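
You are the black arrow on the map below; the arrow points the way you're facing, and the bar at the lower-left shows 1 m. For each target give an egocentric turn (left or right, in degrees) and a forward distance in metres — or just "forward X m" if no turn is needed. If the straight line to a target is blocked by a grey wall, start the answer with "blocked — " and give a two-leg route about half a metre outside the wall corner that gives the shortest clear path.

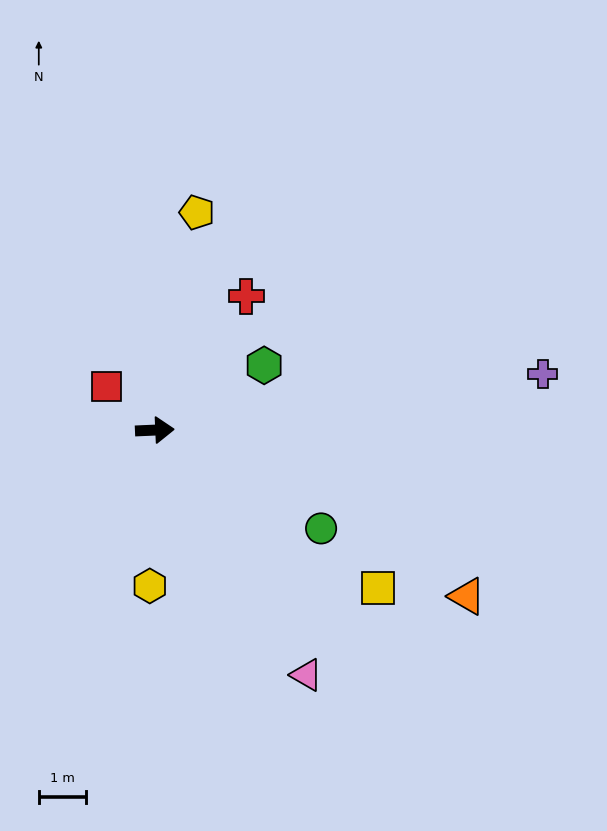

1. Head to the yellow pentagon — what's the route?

turn left 77°, forward 4.7 m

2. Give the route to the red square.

turn left 135°, forward 1.4 m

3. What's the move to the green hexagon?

turn left 28°, forward 2.7 m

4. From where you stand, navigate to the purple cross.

turn left 6°, forward 8.3 m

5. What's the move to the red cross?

turn left 53°, forward 3.4 m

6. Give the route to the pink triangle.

turn right 61°, forward 6.1 m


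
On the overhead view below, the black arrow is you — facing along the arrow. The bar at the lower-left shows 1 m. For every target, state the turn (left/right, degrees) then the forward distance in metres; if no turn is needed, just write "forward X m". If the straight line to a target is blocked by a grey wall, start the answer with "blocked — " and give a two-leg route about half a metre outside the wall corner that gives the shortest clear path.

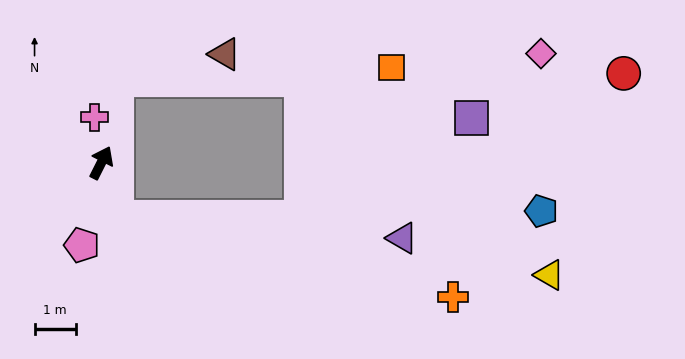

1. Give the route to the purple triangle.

blocked — turn right 138°, forward 1.4 m, then turn left 71°, forward 7.0 m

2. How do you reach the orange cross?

blocked — turn right 138°, forward 1.4 m, then turn left 62°, forward 8.4 m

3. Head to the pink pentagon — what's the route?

turn right 167°, forward 2.1 m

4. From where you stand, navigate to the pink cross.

turn left 36°, forward 1.1 m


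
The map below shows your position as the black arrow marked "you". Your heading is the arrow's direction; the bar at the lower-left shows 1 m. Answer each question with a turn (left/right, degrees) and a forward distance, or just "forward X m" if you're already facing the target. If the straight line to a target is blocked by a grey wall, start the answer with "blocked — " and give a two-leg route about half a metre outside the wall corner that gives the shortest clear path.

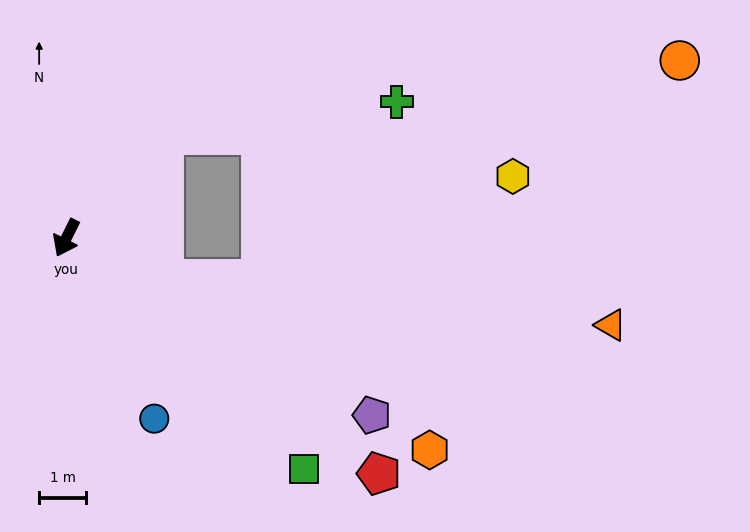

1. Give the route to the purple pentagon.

turn left 86°, forward 7.5 m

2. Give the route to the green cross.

blocked — turn left 163°, forward 3.0 m, then turn right 38°, forward 5.0 m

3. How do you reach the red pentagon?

turn left 79°, forward 8.3 m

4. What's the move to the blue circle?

turn left 52°, forward 4.3 m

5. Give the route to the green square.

turn left 72°, forward 7.0 m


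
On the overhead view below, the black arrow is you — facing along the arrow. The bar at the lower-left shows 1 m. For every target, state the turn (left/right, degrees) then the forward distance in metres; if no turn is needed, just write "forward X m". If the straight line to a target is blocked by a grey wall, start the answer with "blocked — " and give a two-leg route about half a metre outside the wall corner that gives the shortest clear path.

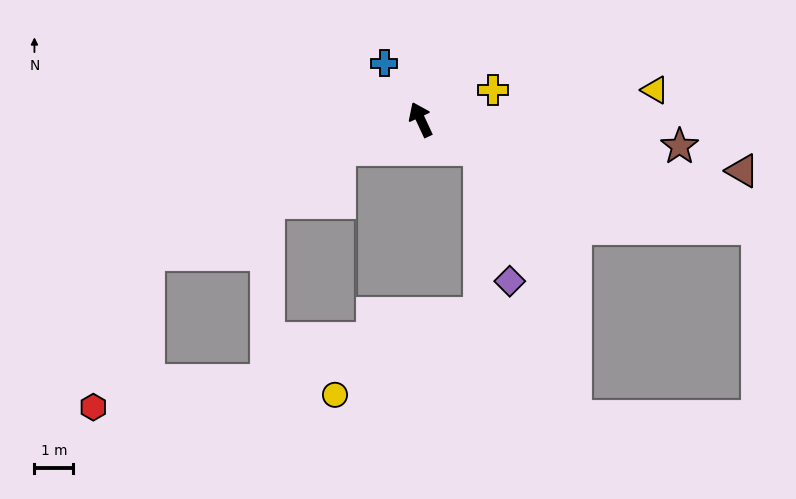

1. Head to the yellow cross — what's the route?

turn right 93°, forward 2.0 m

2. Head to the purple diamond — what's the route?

blocked — turn right 142°, forward 1.7 m, then turn right 50°, forward 3.5 m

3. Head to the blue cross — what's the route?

turn left 8°, forward 1.7 m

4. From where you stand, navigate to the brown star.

turn right 121°, forward 6.7 m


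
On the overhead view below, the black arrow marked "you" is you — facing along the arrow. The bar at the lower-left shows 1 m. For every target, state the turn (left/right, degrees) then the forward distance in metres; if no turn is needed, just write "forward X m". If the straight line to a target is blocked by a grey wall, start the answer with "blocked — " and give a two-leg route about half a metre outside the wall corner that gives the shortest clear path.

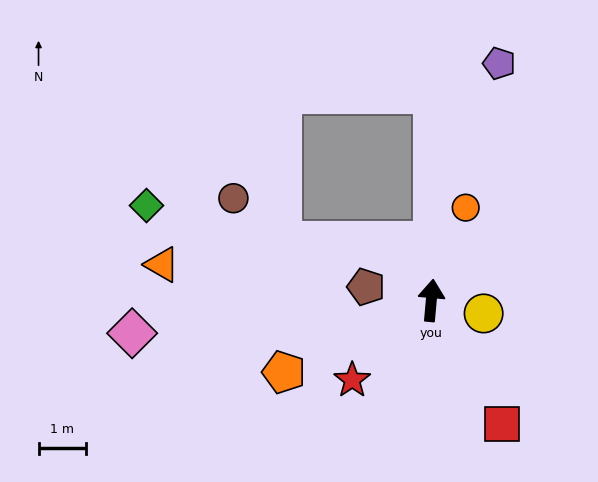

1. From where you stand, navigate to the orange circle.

turn right 15°, forward 2.1 m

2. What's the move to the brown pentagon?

turn left 83°, forward 1.4 m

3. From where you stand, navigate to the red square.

turn right 145°, forward 3.0 m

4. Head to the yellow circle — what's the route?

turn right 99°, forward 1.1 m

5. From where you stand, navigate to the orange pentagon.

turn left 121°, forward 3.4 m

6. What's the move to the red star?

turn left 140°, forward 2.4 m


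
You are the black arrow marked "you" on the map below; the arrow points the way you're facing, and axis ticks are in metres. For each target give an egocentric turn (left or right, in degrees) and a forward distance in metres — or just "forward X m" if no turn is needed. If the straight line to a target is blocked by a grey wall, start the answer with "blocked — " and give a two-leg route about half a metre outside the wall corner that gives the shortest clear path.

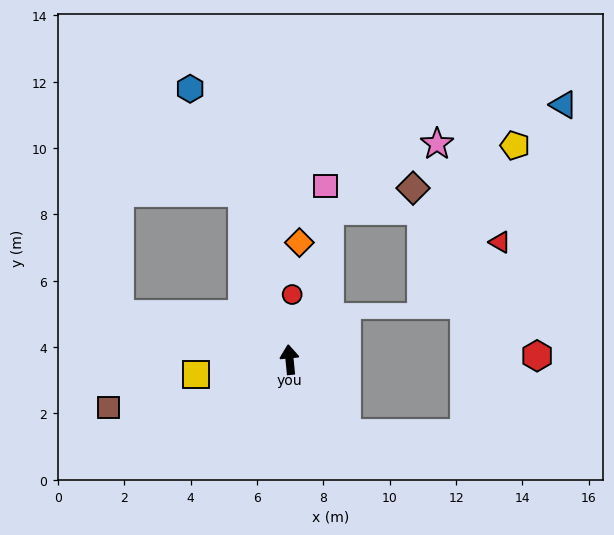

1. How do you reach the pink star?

blocked — turn right 21°, forward 4.6 m, then turn right 42°, forward 3.8 m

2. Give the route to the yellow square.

turn left 94°, forward 2.9 m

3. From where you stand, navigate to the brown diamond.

blocked — turn right 21°, forward 4.6 m, then turn right 59°, forward 2.6 m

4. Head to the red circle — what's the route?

turn right 8°, forward 2.0 m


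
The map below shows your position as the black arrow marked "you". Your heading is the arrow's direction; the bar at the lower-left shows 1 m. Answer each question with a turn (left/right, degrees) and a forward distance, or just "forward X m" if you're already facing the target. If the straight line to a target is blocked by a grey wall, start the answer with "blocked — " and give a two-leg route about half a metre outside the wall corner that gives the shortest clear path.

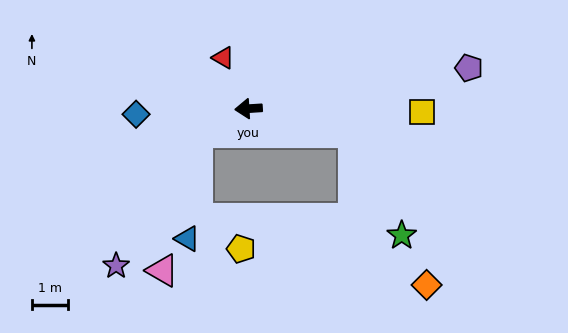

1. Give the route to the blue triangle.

blocked — turn left 21°, forward 1.6 m, then turn left 60°, forward 2.9 m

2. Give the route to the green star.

blocked — turn left 164°, forward 3.0 m, then turn right 53°, forward 3.1 m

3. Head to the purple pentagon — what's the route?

turn right 173°, forward 6.1 m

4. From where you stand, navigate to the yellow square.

turn left 175°, forward 4.8 m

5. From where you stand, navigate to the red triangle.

turn right 67°, forward 1.6 m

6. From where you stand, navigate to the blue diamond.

forward 3.1 m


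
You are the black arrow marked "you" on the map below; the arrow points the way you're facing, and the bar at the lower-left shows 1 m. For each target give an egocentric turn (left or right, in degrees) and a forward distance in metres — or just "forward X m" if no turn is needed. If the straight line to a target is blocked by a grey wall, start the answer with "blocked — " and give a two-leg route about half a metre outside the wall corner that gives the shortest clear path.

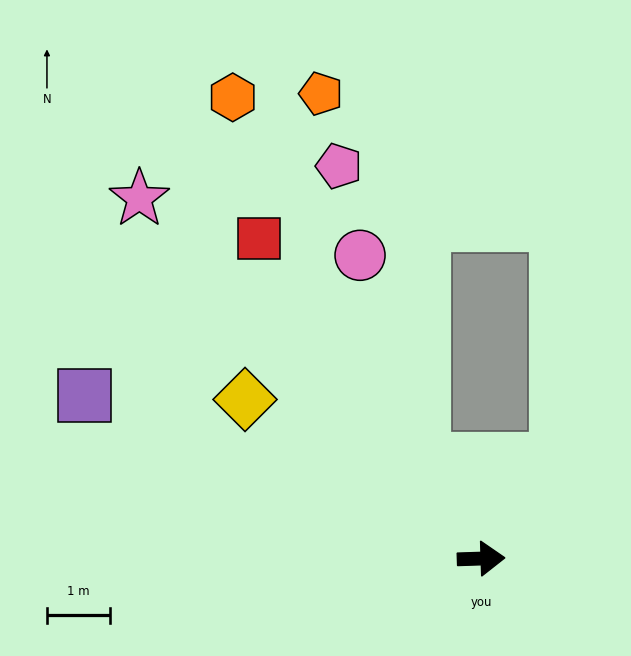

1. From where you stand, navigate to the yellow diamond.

turn left 144°, forward 4.5 m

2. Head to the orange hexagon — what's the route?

turn left 116°, forward 8.4 m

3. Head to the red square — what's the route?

turn left 123°, forward 6.2 m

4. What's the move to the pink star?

turn left 132°, forward 7.9 m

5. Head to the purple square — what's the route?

turn left 156°, forward 6.8 m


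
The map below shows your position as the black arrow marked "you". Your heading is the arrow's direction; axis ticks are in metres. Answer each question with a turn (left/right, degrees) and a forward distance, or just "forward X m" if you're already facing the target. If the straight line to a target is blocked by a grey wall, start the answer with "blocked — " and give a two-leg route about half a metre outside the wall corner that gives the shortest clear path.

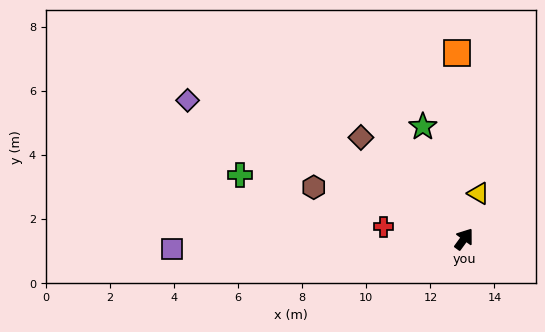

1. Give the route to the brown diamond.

turn left 82°, forward 4.5 m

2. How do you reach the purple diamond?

turn left 100°, forward 9.7 m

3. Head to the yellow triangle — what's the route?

turn left 19°, forward 1.5 m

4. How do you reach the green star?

turn left 56°, forward 3.7 m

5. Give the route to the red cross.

turn left 117°, forward 2.5 m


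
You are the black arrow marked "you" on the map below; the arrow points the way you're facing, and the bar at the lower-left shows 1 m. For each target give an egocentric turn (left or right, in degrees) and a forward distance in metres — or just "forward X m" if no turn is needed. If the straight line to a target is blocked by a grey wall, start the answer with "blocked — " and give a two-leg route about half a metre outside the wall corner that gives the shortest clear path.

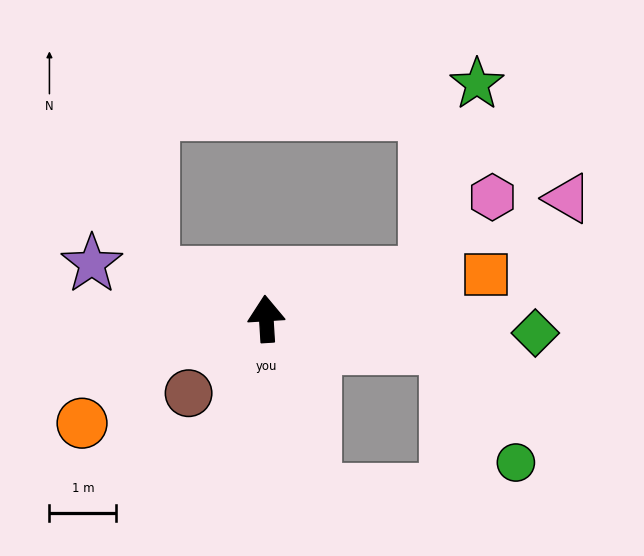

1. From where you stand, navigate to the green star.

blocked — turn right 78°, forward 2.5 m, then turn left 60°, forward 3.0 m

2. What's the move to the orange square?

turn right 82°, forward 3.4 m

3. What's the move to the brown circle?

turn left 130°, forward 1.6 m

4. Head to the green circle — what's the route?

blocked — turn right 102°, forward 2.7 m, then turn right 51°, forward 2.0 m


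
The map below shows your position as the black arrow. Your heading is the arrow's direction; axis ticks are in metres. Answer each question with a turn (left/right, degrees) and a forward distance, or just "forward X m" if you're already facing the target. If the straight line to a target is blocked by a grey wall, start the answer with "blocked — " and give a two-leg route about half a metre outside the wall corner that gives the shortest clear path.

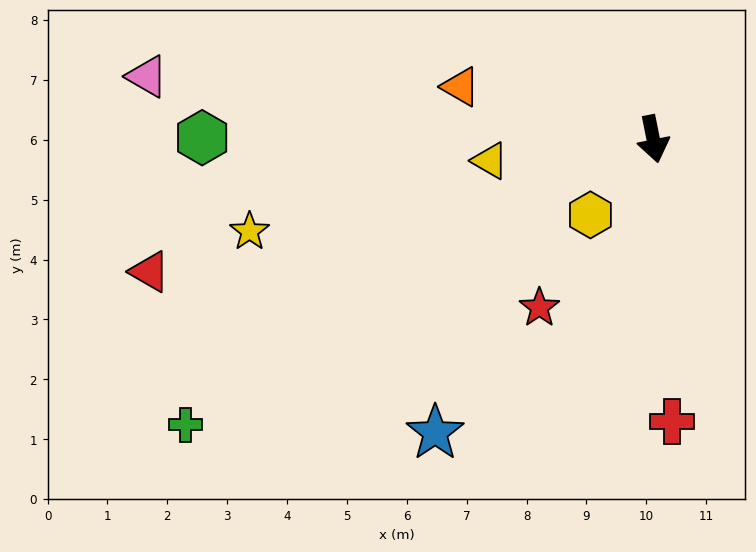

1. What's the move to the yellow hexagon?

turn right 51°, forward 1.6 m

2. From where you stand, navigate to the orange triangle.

turn right 116°, forward 3.3 m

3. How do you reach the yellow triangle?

turn right 94°, forward 2.8 m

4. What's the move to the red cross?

turn right 7°, forward 4.7 m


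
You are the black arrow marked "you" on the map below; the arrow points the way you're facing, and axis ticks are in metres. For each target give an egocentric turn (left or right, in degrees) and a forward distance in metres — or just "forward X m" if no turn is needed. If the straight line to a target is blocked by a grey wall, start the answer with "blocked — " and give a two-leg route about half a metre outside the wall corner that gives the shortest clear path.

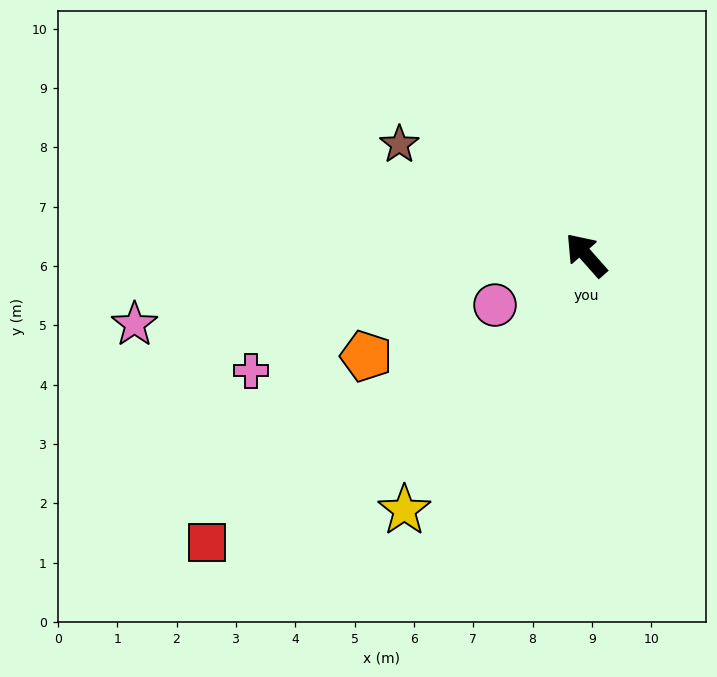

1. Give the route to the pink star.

turn left 57°, forward 7.7 m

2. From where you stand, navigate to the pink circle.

turn left 77°, forward 1.7 m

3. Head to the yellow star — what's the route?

turn left 103°, forward 5.3 m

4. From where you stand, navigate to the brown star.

turn left 18°, forward 3.7 m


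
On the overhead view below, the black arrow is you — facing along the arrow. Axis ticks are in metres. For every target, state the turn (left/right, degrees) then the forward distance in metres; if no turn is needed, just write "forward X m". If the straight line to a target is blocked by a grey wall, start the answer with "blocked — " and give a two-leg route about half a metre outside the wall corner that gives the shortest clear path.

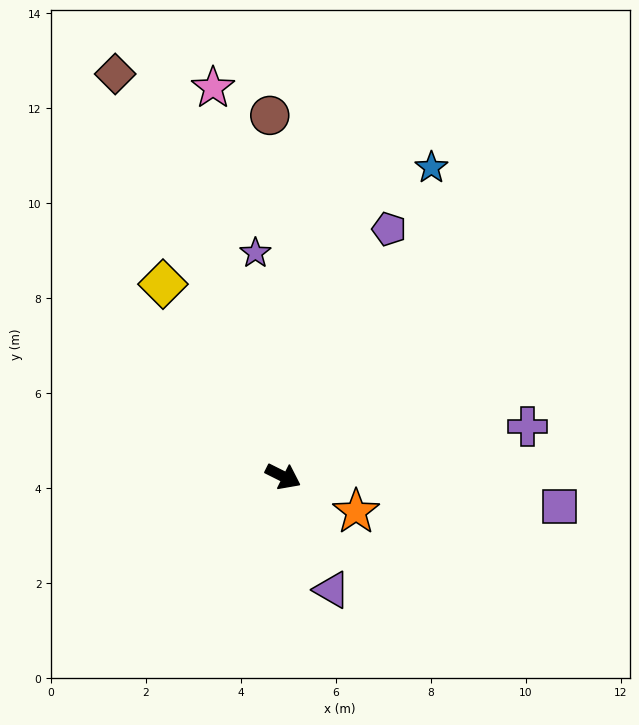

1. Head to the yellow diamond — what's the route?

turn left 149°, forward 4.8 m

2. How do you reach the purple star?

turn left 124°, forward 4.7 m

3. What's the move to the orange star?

forward 1.7 m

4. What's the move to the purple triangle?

turn right 40°, forward 2.6 m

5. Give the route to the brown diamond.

turn left 139°, forward 9.2 m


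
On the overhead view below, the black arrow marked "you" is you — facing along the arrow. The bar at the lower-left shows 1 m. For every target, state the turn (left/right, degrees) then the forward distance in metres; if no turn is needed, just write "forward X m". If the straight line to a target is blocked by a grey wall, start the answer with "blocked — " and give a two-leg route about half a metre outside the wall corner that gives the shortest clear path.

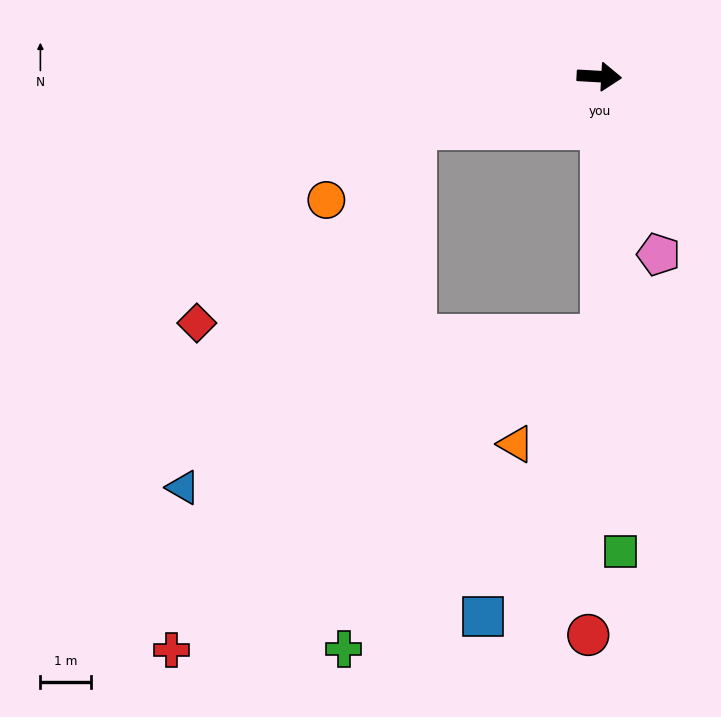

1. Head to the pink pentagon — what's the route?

turn right 68°, forward 3.7 m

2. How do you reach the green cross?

blocked — turn right 161°, forward 3.7 m, then turn left 67°, forward 10.3 m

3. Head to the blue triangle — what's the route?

blocked — turn right 161°, forward 3.7 m, then turn left 41°, forward 8.4 m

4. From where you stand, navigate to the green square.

turn right 84°, forward 9.3 m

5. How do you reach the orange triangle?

blocked — turn right 86°, forward 5.1 m, then turn right 39°, forward 2.7 m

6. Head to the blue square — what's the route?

blocked — turn right 86°, forward 5.1 m, then turn right 24°, forward 6.0 m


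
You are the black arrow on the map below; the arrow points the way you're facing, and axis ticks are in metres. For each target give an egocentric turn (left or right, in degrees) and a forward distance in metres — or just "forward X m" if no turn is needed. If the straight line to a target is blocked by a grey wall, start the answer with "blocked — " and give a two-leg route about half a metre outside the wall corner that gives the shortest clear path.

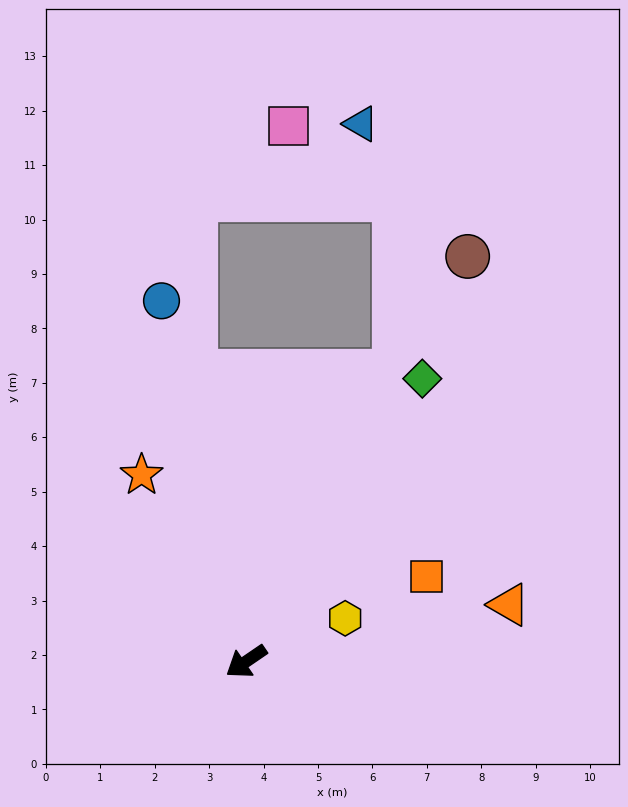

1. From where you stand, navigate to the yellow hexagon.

turn left 169°, forward 2.0 m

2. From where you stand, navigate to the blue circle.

turn right 111°, forward 6.8 m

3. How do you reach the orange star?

turn right 95°, forward 3.9 m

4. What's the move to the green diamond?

turn right 156°, forward 6.1 m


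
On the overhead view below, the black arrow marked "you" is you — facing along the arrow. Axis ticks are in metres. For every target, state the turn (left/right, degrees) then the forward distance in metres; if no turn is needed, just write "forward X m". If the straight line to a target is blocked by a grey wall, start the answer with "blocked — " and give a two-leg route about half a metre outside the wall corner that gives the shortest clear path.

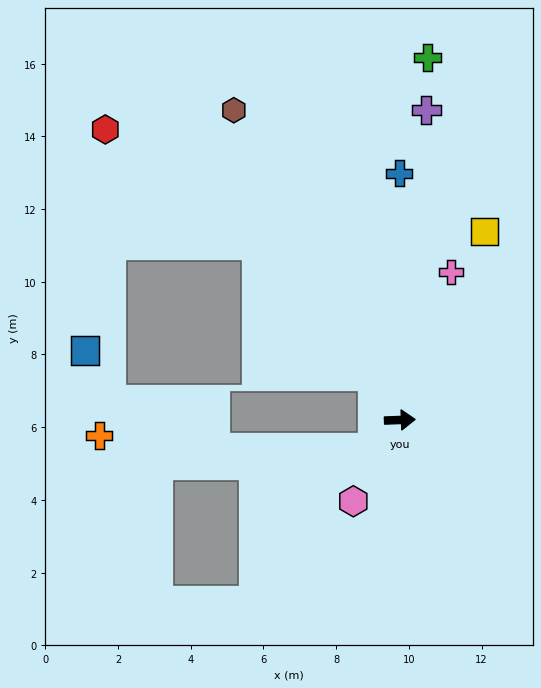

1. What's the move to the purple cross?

turn left 83°, forward 8.6 m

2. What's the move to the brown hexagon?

turn left 116°, forward 9.7 m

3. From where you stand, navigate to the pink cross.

turn left 69°, forward 4.3 m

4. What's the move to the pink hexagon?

turn right 122°, forward 2.6 m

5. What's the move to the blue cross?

turn left 88°, forward 6.8 m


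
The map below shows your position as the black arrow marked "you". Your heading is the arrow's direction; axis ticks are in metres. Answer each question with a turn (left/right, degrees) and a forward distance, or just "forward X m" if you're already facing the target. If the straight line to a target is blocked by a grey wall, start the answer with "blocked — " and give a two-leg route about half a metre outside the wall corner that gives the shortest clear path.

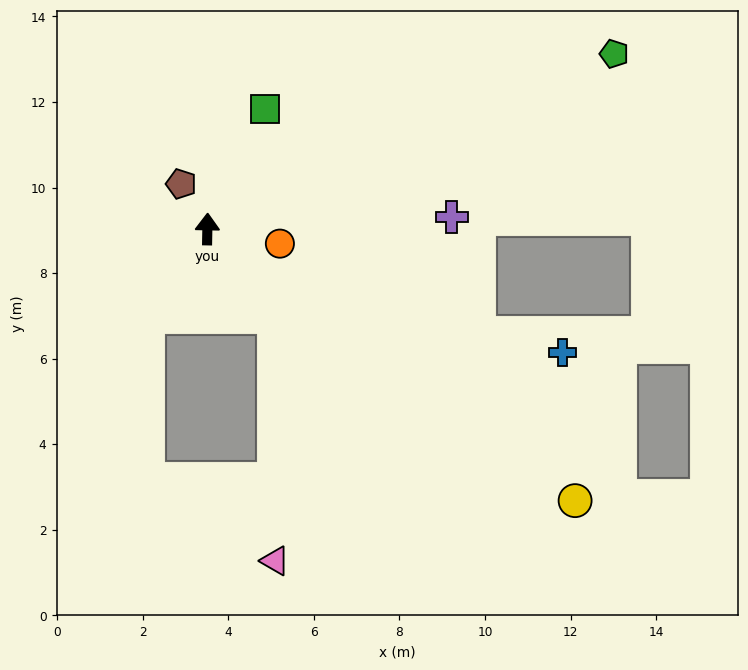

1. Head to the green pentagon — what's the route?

turn right 66°, forward 10.4 m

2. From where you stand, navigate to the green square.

turn right 25°, forward 3.1 m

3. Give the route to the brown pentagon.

turn left 31°, forward 1.2 m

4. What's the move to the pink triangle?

blocked — turn right 141°, forward 2.6 m, then turn right 38°, forward 5.7 m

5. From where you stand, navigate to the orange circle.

turn right 100°, forward 1.7 m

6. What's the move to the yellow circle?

turn right 125°, forward 10.7 m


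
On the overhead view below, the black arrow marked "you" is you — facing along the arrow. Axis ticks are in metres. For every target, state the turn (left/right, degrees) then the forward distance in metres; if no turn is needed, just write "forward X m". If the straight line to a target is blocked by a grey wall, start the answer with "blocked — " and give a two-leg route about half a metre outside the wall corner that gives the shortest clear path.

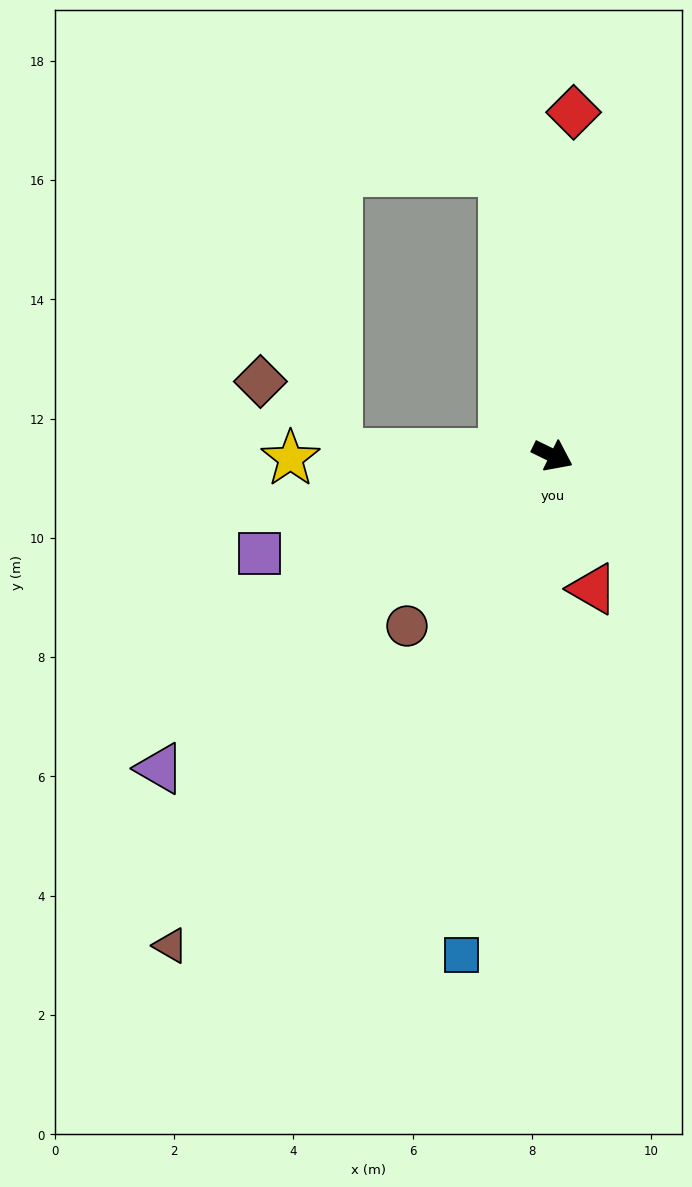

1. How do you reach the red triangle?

turn right 47°, forward 2.3 m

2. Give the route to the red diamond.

turn left 112°, forward 5.8 m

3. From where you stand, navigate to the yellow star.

turn right 153°, forward 4.4 m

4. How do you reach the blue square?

turn right 74°, forward 8.5 m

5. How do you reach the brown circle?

turn right 105°, forward 3.8 m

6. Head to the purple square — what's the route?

turn right 136°, forward 5.2 m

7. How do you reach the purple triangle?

turn right 115°, forward 8.4 m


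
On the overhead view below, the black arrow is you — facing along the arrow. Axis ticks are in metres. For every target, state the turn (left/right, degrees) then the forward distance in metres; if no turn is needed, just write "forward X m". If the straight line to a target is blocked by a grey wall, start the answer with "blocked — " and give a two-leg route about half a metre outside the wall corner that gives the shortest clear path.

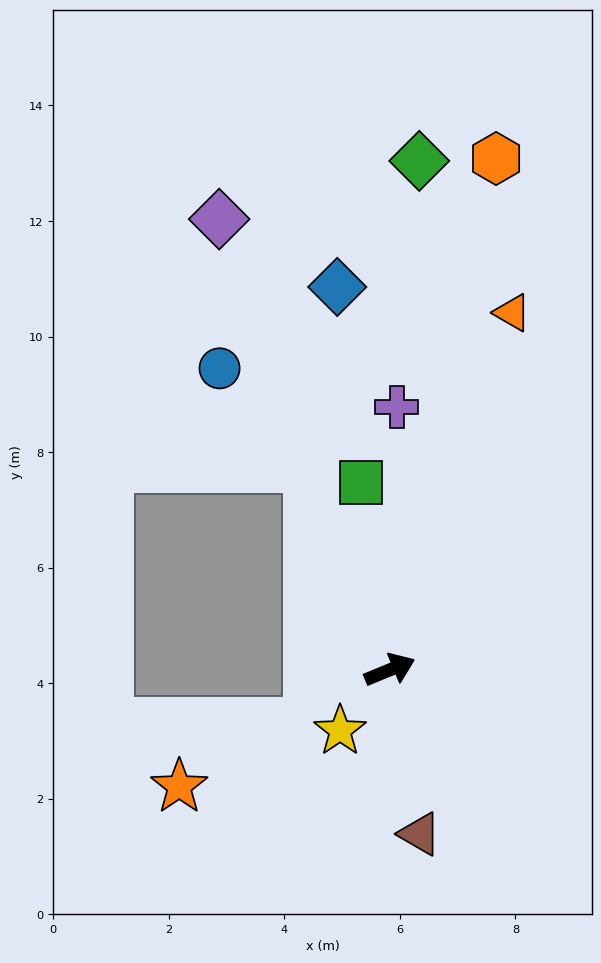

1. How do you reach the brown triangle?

turn right 102°, forward 2.9 m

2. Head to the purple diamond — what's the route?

turn left 88°, forward 8.3 m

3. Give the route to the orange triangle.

turn left 49°, forward 6.5 m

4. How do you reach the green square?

turn left 76°, forward 3.3 m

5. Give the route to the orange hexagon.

turn left 56°, forward 9.0 m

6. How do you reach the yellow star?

turn right 152°, forward 1.4 m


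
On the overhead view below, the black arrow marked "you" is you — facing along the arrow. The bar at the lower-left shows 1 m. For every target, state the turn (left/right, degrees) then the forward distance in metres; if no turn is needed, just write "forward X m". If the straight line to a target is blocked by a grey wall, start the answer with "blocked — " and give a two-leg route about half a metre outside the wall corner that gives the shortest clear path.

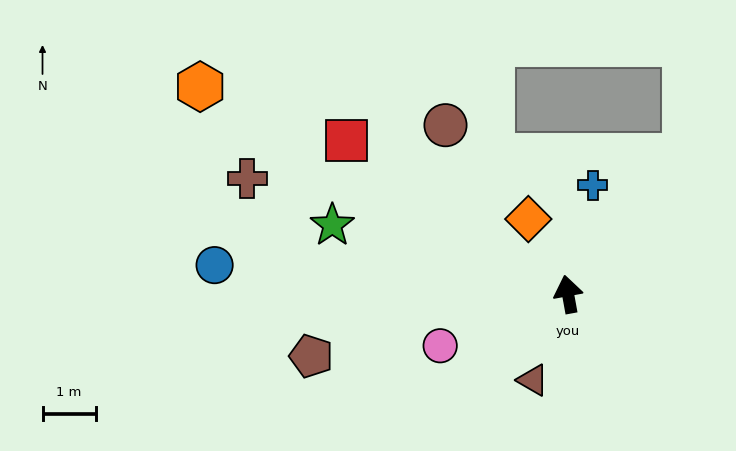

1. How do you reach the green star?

turn left 63°, forward 4.6 m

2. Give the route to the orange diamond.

turn left 18°, forward 1.6 m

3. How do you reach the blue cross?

turn right 23°, forward 2.1 m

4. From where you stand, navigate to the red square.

turn left 45°, forward 5.1 m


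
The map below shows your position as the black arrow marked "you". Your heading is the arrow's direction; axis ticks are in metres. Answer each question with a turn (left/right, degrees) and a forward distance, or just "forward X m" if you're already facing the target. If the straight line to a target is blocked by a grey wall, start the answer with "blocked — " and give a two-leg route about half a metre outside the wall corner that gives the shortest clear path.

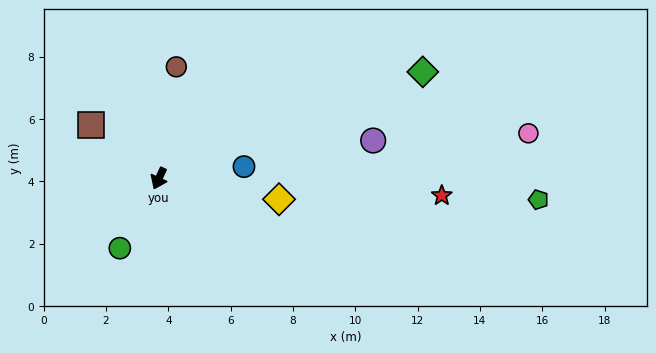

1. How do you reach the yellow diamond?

turn left 105°, forward 3.9 m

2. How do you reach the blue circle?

turn left 122°, forward 2.8 m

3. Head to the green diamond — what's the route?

turn left 137°, forward 9.1 m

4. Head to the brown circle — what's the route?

turn right 164°, forward 3.6 m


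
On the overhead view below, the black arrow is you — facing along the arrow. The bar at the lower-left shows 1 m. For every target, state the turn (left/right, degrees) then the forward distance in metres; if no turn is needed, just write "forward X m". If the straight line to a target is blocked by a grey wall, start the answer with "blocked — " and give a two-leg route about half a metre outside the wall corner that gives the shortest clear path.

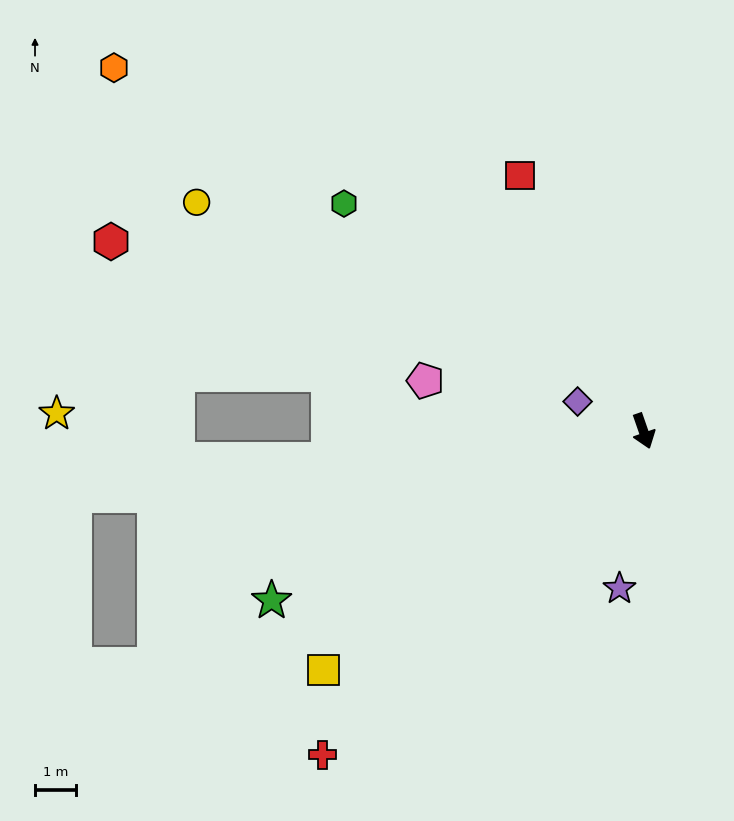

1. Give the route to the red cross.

turn right 64°, forward 11.2 m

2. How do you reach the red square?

turn right 173°, forward 6.9 m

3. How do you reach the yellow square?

turn right 72°, forward 9.8 m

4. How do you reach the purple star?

turn right 28°, forward 3.9 m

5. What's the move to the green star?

turn right 85°, forward 10.0 m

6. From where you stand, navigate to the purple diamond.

turn right 133°, forward 1.8 m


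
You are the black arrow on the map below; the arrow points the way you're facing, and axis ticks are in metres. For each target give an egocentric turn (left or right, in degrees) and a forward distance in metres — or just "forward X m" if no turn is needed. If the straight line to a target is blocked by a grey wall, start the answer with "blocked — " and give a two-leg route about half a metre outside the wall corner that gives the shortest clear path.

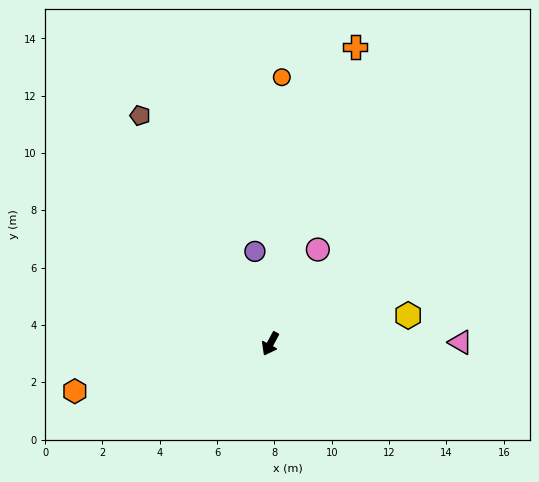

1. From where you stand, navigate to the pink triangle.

turn left 119°, forward 6.6 m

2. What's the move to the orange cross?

turn right 168°, forward 10.8 m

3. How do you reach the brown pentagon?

turn right 122°, forward 9.2 m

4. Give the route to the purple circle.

turn right 142°, forward 3.3 m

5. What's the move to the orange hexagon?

turn right 48°, forward 7.0 m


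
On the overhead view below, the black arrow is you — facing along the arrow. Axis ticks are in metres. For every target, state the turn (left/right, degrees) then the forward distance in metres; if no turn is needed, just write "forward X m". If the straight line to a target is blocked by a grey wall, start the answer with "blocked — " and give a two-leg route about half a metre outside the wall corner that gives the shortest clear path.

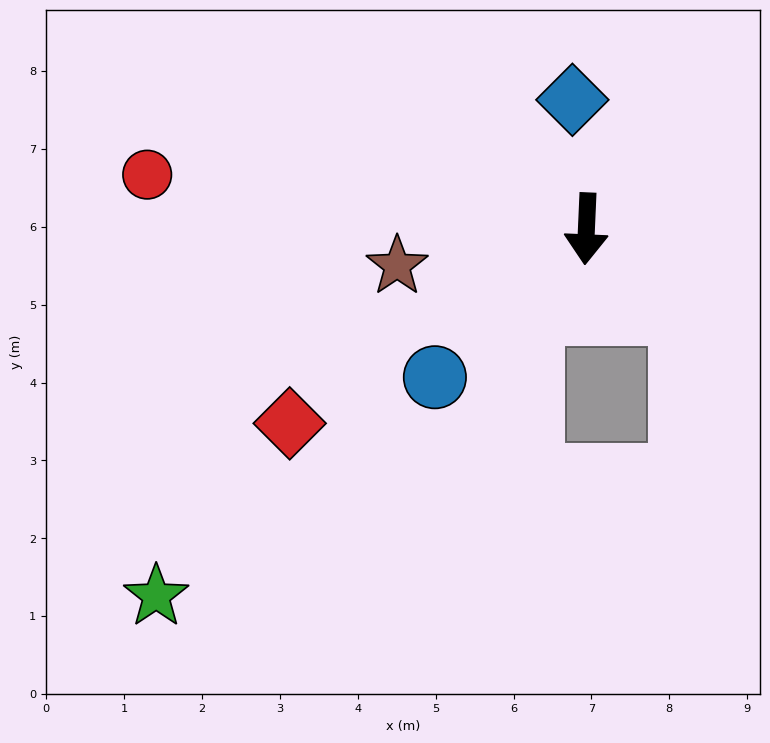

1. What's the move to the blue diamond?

turn right 171°, forward 1.7 m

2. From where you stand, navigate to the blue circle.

turn right 43°, forward 2.7 m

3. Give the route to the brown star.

turn right 76°, forward 2.5 m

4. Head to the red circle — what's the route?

turn right 95°, forward 5.7 m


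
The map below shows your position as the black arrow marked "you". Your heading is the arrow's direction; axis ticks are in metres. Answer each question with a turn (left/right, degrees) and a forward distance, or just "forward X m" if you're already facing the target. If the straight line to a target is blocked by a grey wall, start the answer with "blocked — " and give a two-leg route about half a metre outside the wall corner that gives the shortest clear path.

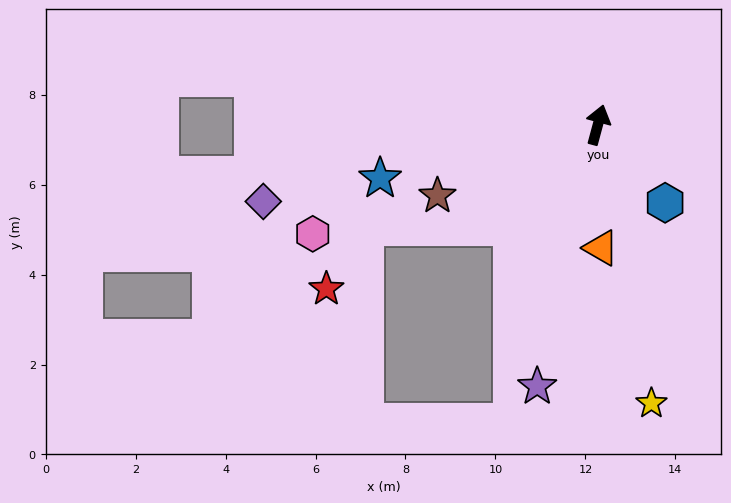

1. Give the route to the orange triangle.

turn right 164°, forward 2.7 m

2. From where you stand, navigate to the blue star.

turn left 119°, forward 5.0 m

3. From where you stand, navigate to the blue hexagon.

turn right 124°, forward 2.3 m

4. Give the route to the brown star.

turn left 129°, forward 3.9 m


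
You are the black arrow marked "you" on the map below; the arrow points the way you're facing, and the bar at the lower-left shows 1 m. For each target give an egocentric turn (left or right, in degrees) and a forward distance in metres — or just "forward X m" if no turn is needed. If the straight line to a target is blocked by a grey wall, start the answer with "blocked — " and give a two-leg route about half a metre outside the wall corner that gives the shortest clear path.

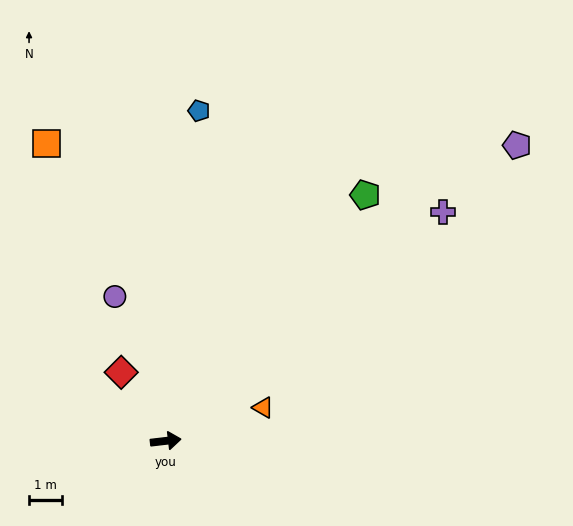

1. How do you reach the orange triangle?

turn left 12°, forward 3.2 m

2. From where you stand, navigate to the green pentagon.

turn left 44°, forward 9.7 m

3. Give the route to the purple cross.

turn left 33°, forward 11.0 m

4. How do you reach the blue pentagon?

turn left 78°, forward 10.2 m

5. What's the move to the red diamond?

turn left 116°, forward 2.5 m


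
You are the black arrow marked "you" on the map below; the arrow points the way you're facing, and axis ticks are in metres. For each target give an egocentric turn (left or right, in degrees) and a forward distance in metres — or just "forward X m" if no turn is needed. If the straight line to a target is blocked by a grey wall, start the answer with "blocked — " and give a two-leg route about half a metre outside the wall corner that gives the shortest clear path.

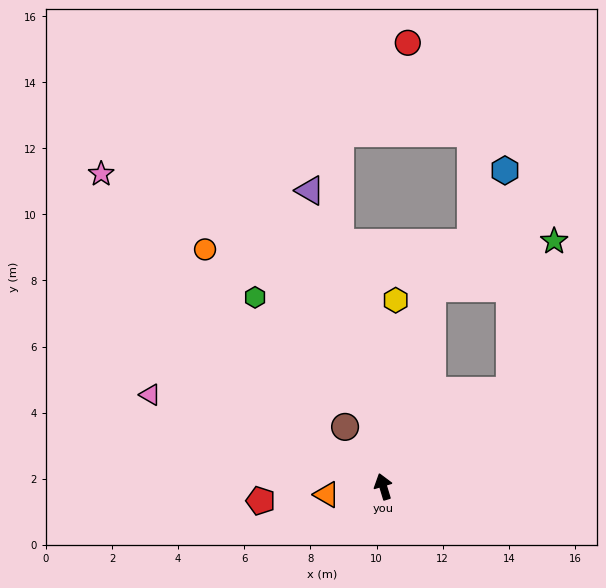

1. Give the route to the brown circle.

turn left 16°, forward 2.1 m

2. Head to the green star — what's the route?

blocked — turn right 70°, forward 4.8 m, then turn left 37°, forward 4.7 m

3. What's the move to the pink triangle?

turn left 52°, forward 7.6 m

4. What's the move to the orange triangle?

turn left 81°, forward 1.7 m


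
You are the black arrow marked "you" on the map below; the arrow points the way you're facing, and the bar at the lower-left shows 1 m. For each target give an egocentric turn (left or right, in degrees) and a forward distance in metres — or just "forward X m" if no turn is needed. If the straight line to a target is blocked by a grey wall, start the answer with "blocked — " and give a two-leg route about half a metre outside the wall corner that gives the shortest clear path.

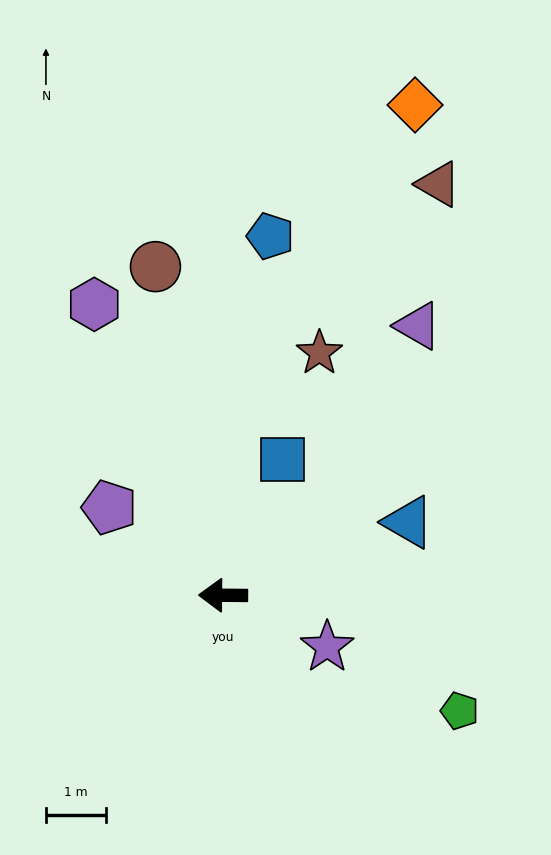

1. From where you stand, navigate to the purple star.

turn left 154°, forward 1.9 m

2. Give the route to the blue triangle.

turn right 158°, forward 3.3 m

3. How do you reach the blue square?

turn right 113°, forward 2.5 m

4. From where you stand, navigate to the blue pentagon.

turn right 97°, forward 6.0 m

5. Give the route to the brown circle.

turn right 78°, forward 5.6 m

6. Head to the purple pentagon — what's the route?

turn right 37°, forward 2.4 m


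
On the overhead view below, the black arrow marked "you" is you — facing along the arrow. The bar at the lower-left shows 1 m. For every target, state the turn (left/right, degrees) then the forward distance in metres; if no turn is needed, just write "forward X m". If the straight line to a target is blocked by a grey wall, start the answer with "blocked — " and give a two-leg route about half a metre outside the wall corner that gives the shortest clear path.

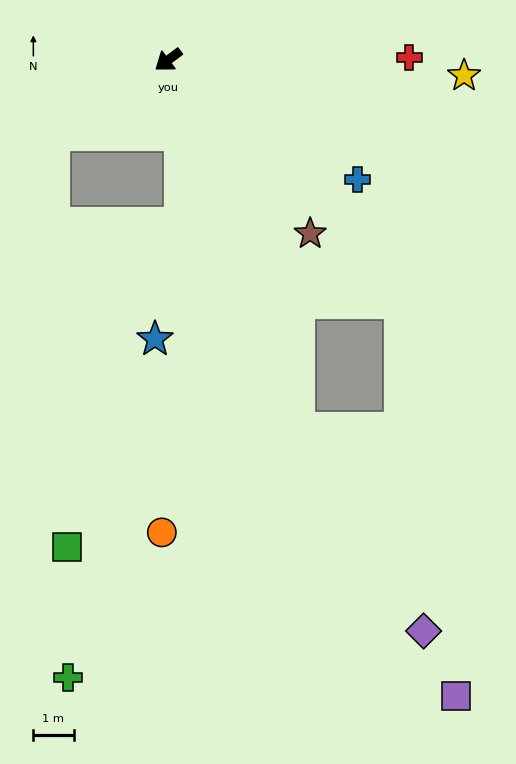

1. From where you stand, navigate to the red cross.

turn left 144°, forward 6.0 m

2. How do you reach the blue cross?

turn left 111°, forward 5.6 m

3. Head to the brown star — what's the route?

turn left 92°, forward 5.6 m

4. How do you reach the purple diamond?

blocked — turn left 73°, forward 9.7 m, then turn left 12°, forward 5.9 m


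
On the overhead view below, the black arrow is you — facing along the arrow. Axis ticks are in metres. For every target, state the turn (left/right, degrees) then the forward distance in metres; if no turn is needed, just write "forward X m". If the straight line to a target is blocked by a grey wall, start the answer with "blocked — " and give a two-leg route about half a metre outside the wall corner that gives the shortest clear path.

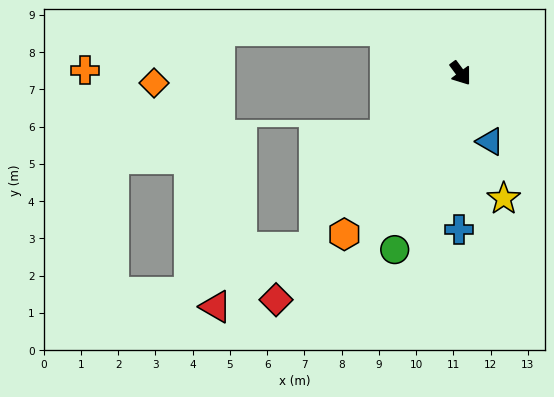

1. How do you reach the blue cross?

turn right 37°, forward 4.2 m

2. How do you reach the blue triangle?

turn right 13°, forward 2.0 m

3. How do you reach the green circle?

turn right 57°, forward 5.1 m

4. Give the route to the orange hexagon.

turn right 72°, forward 5.3 m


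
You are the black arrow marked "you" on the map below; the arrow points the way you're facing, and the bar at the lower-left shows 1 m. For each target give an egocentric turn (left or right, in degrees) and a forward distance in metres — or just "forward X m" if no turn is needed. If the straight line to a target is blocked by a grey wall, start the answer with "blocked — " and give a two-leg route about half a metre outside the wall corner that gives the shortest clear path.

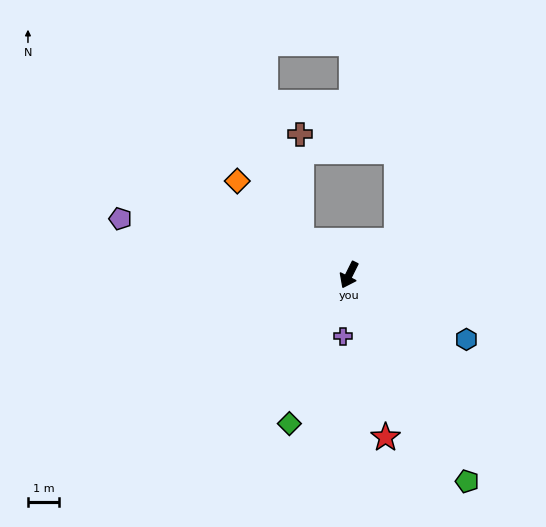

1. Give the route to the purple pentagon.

turn right 77°, forward 7.5 m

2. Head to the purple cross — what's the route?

turn left 21°, forward 2.0 m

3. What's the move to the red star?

turn left 39°, forward 5.3 m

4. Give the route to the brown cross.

blocked — turn right 98°, forward 1.9 m, then turn right 55°, forward 3.4 m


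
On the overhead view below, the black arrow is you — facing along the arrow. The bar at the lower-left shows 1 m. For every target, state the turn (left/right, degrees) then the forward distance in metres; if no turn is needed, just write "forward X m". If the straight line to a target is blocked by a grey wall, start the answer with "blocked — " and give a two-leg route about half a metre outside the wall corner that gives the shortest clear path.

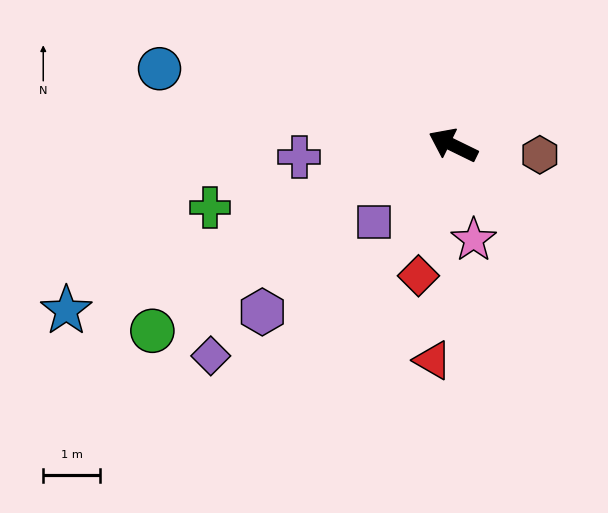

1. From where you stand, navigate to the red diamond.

turn left 101°, forward 2.4 m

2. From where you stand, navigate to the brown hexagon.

turn right 160°, forward 1.5 m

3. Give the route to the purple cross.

turn left 31°, forward 2.7 m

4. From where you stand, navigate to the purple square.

turn left 70°, forward 1.9 m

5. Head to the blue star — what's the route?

turn left 49°, forward 7.4 m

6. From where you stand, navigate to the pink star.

turn left 128°, forward 1.7 m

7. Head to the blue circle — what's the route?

turn left 11°, forward 5.3 m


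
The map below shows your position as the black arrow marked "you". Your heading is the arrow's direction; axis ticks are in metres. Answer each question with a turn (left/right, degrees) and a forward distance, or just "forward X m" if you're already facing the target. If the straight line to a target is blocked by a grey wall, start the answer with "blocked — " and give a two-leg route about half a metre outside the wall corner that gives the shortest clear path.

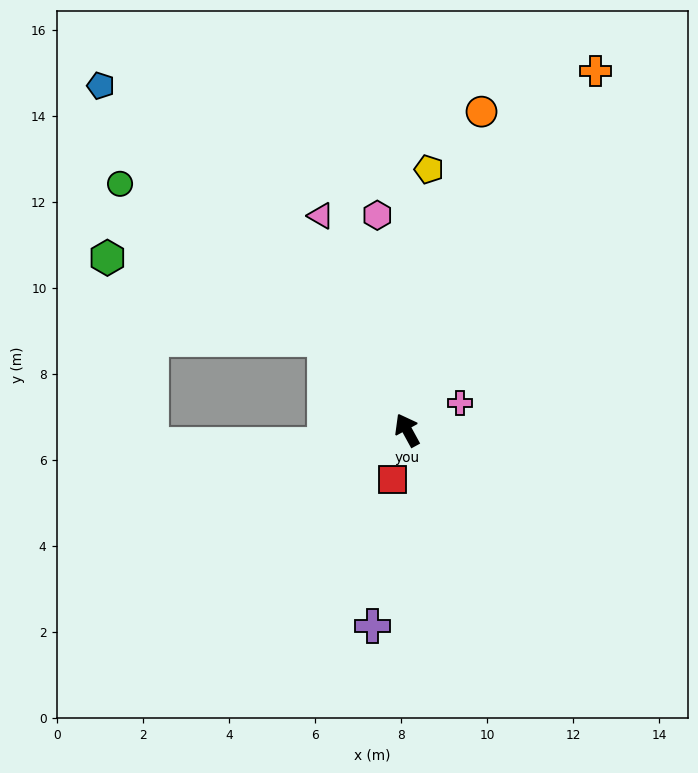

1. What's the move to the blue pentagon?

turn left 13°, forward 10.7 m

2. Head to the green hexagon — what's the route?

blocked — turn left 13°, forward 2.9 m, then turn left 28°, forward 5.4 m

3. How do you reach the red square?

turn left 135°, forward 1.2 m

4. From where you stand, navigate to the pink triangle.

turn right 7°, forward 5.4 m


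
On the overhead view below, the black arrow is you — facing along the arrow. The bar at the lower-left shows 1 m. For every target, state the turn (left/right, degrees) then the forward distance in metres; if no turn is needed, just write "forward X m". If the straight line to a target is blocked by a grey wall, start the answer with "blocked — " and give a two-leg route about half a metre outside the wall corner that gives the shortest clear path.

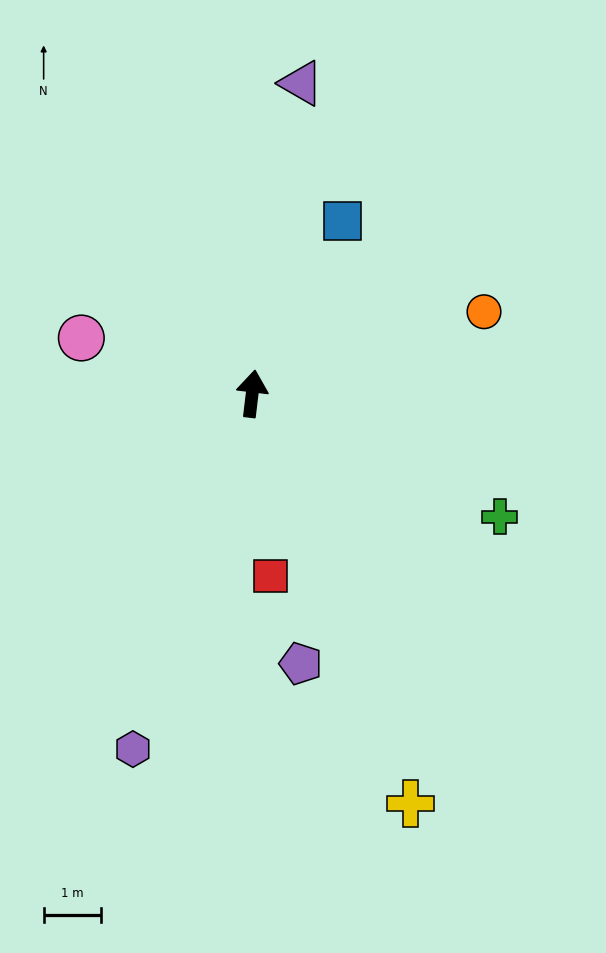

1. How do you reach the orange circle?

turn right 64°, forward 4.3 m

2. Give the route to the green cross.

turn right 110°, forward 4.8 m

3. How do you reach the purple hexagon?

turn left 168°, forward 6.6 m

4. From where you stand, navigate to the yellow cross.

turn right 152°, forward 7.7 m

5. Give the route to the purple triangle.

turn right 2°, forward 5.5 m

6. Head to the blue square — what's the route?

turn right 21°, forward 3.4 m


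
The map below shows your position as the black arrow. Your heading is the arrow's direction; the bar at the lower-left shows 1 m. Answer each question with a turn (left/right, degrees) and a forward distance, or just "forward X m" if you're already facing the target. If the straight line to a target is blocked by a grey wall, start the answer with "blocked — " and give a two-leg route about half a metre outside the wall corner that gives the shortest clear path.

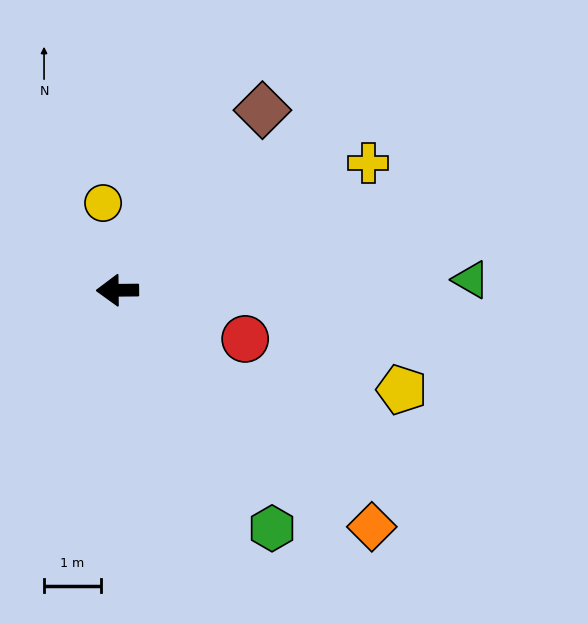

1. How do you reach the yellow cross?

turn right 154°, forward 5.0 m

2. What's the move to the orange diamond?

turn left 137°, forward 6.1 m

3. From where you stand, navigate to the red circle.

turn left 159°, forward 2.4 m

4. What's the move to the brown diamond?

turn right 129°, forward 4.1 m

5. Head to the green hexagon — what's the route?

turn left 122°, forward 5.0 m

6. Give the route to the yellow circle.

turn right 81°, forward 1.6 m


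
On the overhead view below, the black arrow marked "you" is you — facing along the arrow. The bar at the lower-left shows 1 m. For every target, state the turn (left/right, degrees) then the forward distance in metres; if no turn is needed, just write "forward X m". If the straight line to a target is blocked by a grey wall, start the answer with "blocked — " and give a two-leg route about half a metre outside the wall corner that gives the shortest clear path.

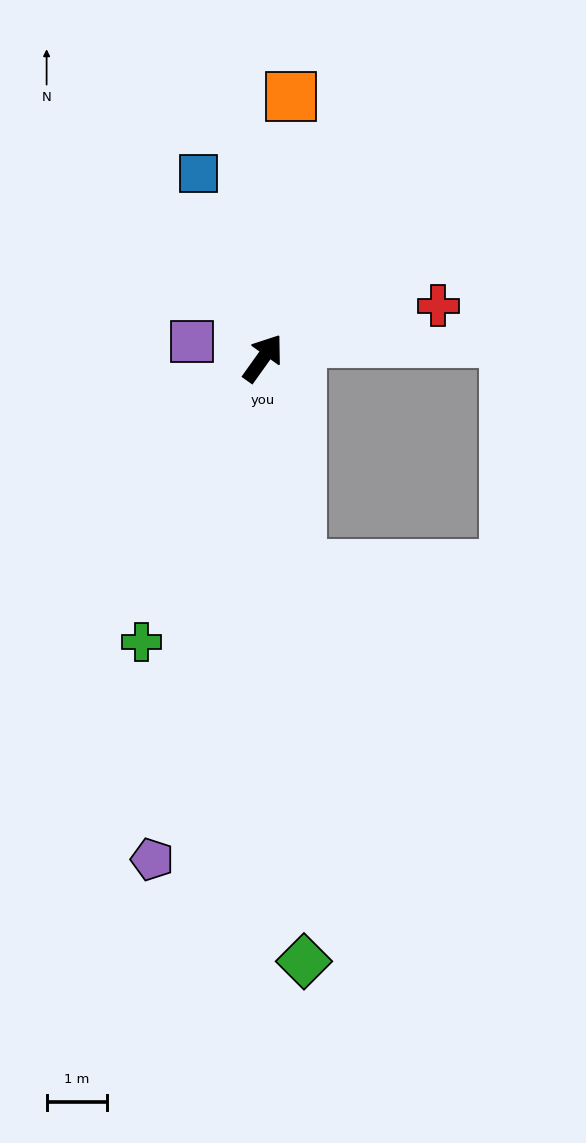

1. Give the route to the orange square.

turn left 29°, forward 4.4 m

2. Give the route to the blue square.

turn left 55°, forward 3.3 m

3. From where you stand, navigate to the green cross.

turn right 168°, forward 5.1 m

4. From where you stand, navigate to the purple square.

turn left 112°, forward 1.2 m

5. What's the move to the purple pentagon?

turn right 157°, forward 8.5 m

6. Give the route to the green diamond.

turn right 141°, forward 10.0 m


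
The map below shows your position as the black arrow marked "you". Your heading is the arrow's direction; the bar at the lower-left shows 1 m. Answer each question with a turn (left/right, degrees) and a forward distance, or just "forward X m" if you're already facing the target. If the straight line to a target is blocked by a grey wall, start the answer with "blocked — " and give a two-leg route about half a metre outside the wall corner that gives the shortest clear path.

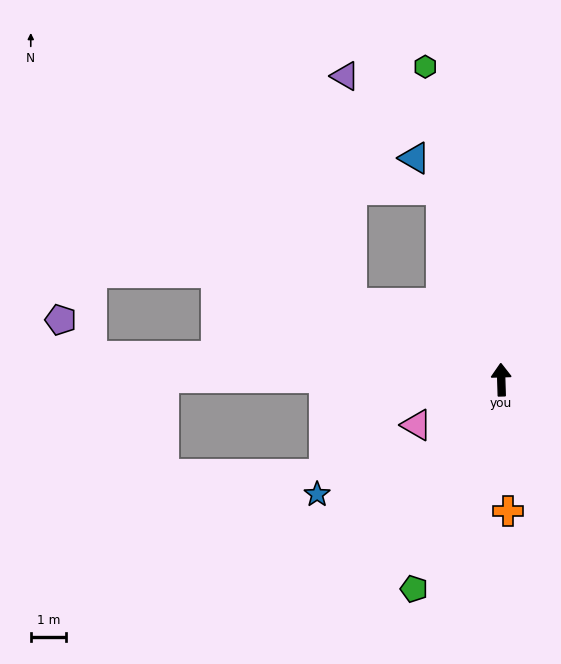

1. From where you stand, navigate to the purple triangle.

blocked — turn left 61°, forward 4.8 m, then turn right 61°, forward 6.5 m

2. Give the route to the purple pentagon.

blocked — turn left 85°, forward 11.7 m, then turn right 45°, forward 1.4 m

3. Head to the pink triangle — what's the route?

turn left 116°, forward 2.7 m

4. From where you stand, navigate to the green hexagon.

turn left 12°, forward 9.2 m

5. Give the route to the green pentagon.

turn left 156°, forward 6.5 m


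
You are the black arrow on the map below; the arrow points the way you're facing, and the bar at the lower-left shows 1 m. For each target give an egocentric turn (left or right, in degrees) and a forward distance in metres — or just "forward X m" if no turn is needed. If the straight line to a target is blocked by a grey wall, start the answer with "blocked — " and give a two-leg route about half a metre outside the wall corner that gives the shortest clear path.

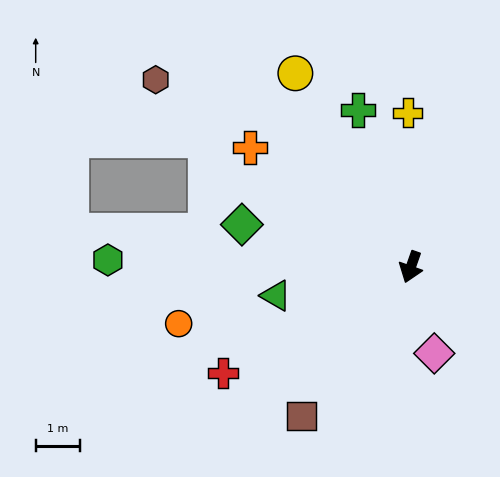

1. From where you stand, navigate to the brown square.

turn right 17°, forward 4.1 m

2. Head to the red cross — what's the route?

turn right 41°, forward 4.8 m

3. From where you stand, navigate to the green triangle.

turn right 59°, forward 3.1 m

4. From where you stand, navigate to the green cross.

turn right 142°, forward 3.7 m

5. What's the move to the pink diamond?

turn left 35°, forward 2.0 m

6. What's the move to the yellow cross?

turn right 159°, forward 3.4 m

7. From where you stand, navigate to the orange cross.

turn right 107°, forward 4.5 m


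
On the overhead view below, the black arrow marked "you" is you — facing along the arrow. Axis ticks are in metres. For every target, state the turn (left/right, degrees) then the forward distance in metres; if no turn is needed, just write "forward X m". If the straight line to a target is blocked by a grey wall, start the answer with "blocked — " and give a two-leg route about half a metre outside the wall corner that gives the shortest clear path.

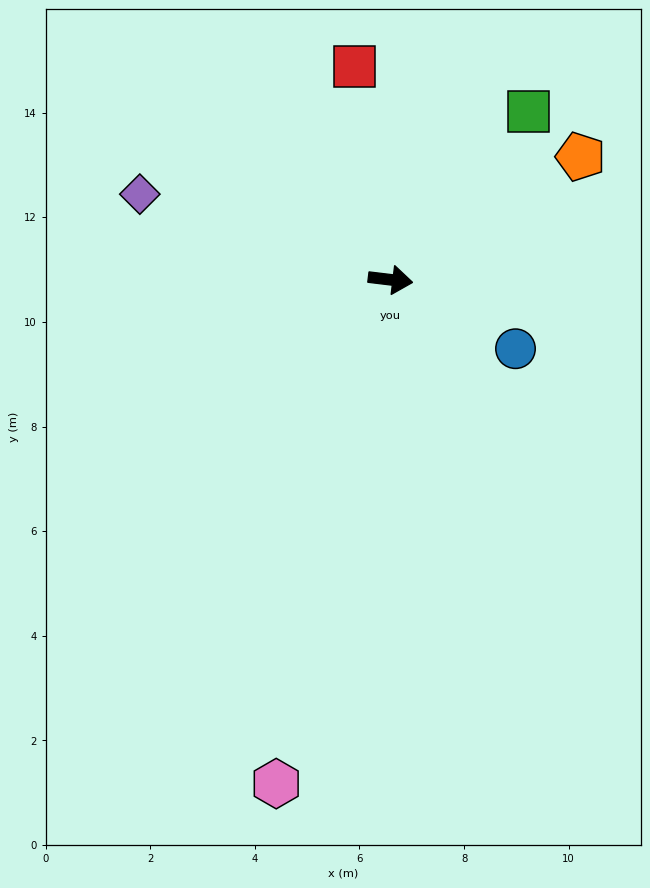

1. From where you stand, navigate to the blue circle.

turn right 22°, forward 2.7 m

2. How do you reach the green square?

turn left 57°, forward 4.2 m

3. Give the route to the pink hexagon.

turn right 96°, forward 9.9 m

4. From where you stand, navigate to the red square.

turn left 107°, forward 4.1 m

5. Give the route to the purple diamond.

turn left 168°, forward 5.1 m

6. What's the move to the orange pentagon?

turn left 40°, forward 4.3 m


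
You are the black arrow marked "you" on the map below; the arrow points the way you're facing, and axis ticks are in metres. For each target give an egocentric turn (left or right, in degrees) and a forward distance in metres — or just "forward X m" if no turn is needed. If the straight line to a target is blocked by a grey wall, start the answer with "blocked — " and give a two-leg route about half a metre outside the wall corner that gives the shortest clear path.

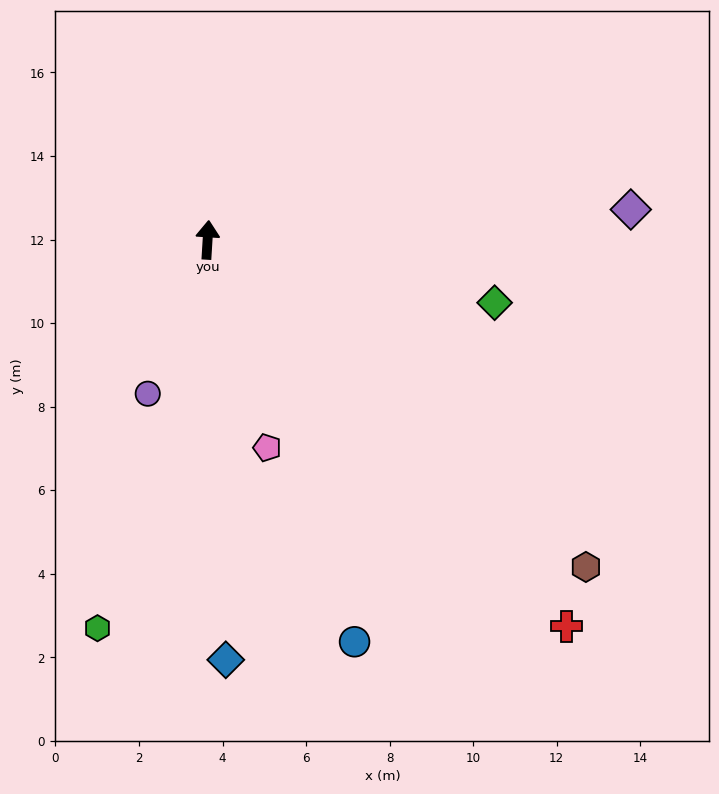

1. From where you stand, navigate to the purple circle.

turn left 162°, forward 4.0 m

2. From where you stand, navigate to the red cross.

turn right 134°, forward 12.6 m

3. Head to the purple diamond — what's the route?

turn right 82°, forward 10.2 m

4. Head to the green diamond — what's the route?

turn right 99°, forward 7.0 m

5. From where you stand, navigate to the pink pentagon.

turn right 160°, forward 5.2 m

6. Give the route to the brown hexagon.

turn right 127°, forward 12.0 m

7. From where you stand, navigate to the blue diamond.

turn right 174°, forward 10.1 m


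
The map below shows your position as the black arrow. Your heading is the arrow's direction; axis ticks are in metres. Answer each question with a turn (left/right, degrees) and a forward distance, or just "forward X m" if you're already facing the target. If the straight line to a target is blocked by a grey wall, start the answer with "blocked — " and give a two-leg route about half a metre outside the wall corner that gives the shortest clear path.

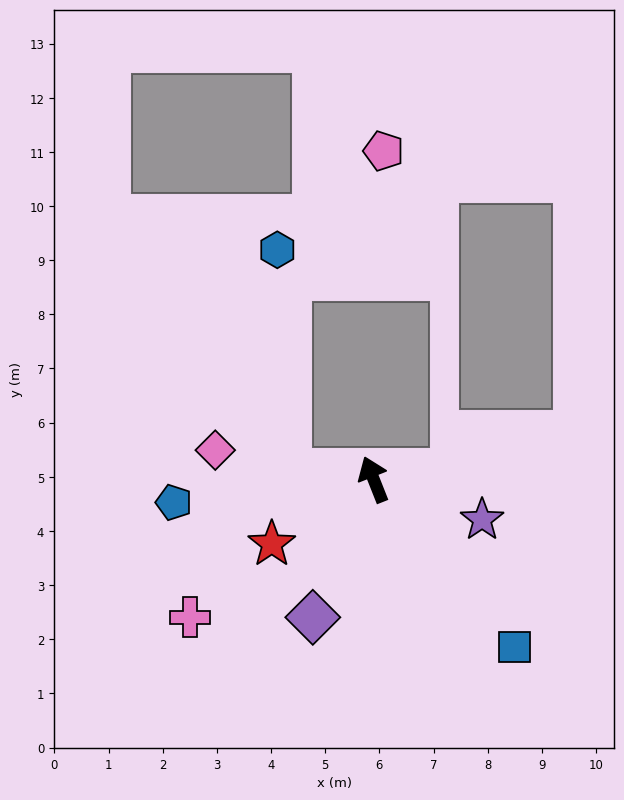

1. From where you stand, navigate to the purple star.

turn right 132°, forward 2.1 m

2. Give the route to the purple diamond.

turn left 135°, forward 2.8 m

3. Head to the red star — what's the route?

turn left 101°, forward 2.2 m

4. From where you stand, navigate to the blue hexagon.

blocked — turn left 63°, forward 1.6 m, then turn right 82°, forward 4.1 m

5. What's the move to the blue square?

turn right 162°, forward 4.0 m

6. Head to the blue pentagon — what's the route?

turn left 75°, forward 3.7 m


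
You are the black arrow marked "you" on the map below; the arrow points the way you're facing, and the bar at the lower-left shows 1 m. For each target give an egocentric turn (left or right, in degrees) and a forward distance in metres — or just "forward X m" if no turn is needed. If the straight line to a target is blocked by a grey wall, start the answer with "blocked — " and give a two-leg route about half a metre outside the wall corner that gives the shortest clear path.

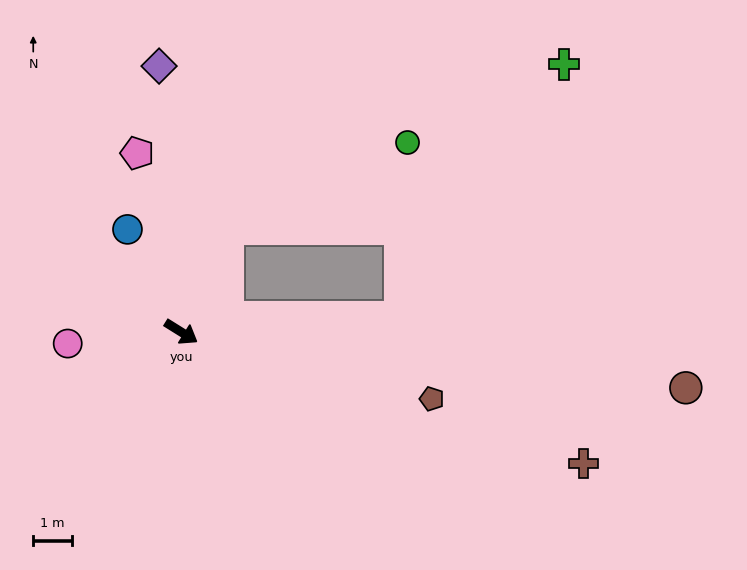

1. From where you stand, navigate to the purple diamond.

turn left 127°, forward 7.0 m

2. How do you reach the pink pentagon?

turn left 136°, forward 4.8 m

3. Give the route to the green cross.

blocked — turn left 36°, forward 5.7 m, then turn left 53°, forward 7.8 m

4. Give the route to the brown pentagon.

turn left 17°, forward 6.8 m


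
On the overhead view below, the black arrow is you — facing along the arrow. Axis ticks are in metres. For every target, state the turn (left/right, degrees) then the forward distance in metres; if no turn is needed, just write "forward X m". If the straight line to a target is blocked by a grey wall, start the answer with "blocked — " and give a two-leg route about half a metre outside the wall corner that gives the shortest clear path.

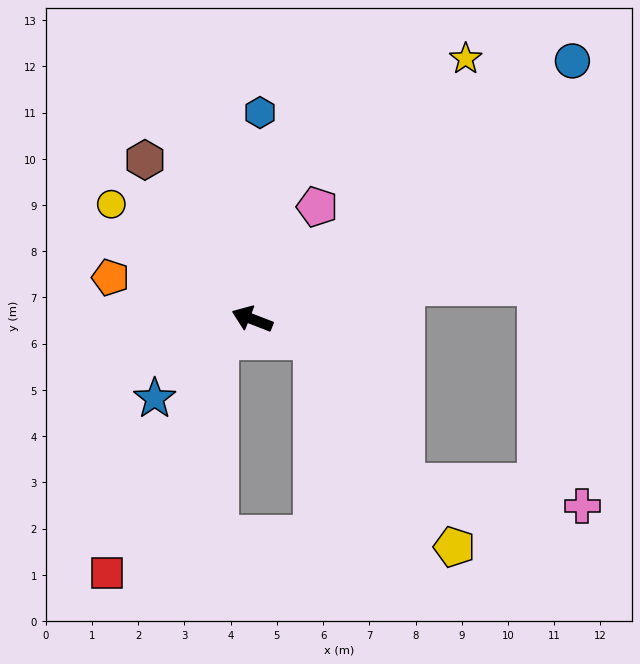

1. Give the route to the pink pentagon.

turn right 99°, forward 2.8 m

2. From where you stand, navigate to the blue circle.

turn right 120°, forward 8.9 m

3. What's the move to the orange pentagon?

turn left 5°, forward 3.2 m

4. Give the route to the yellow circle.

turn right 18°, forward 3.9 m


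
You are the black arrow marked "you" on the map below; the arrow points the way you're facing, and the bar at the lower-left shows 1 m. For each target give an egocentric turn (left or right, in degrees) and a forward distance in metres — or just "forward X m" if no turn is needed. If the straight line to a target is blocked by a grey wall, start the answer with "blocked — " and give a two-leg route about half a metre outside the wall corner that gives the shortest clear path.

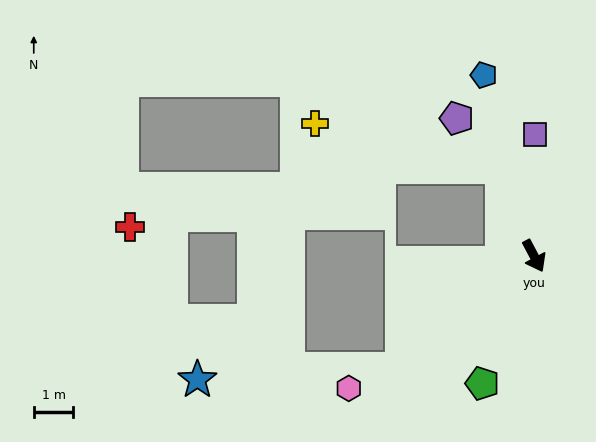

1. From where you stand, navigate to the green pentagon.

turn right 50°, forward 3.5 m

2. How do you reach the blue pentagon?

turn left 168°, forward 4.7 m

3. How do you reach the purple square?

turn left 152°, forward 3.1 m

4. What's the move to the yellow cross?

blocked — turn left 172°, forward 2.4 m, then turn left 57°, forward 4.8 m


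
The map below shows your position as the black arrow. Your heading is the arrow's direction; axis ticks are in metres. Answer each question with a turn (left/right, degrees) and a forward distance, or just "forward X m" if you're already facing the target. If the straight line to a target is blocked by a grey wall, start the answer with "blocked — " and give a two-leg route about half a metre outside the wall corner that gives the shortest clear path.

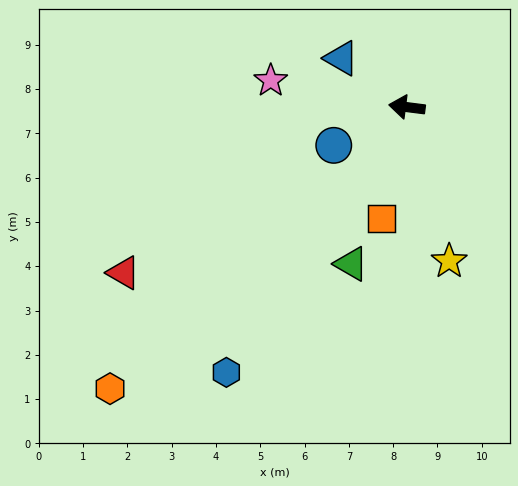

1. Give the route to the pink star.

turn right 4°, forward 3.1 m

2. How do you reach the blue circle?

turn left 35°, forward 1.9 m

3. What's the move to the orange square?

turn left 85°, forward 2.6 m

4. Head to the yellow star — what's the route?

turn left 113°, forward 3.6 m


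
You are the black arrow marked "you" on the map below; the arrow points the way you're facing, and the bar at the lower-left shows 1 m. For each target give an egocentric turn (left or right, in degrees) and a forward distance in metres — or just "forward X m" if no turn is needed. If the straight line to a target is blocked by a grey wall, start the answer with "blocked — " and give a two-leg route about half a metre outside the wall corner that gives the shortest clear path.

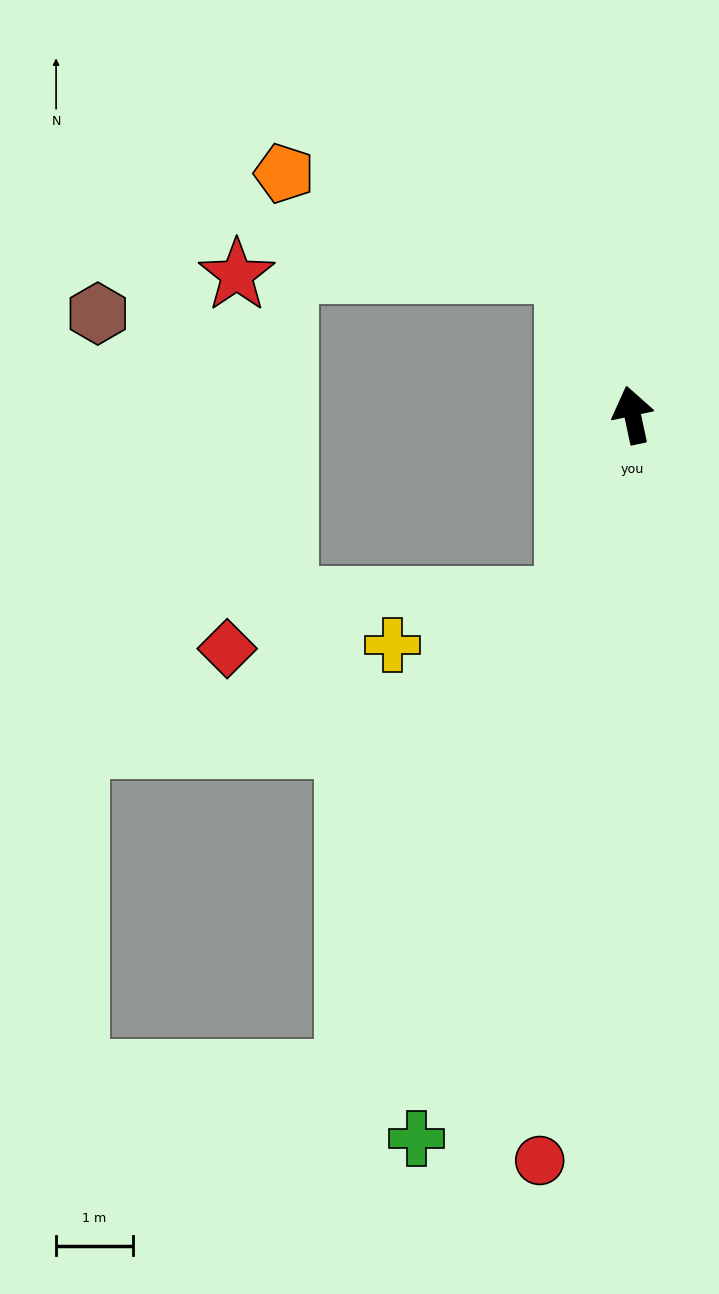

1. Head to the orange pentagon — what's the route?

blocked — turn left 12°, forward 2.1 m, then turn left 47°, forward 3.9 m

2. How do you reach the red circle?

turn left 161°, forward 9.8 m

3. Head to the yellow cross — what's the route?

blocked — turn left 149°, forward 2.6 m, then turn right 57°, forward 2.4 m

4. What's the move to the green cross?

turn left 151°, forward 9.8 m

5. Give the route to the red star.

blocked — turn left 12°, forward 2.1 m, then turn left 67°, forward 4.3 m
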